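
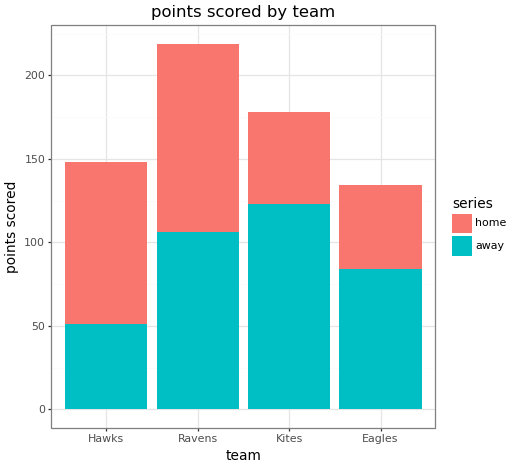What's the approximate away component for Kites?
≈ 120

away top ≈ 120, bottom ≈ 0; segment ≈ 120.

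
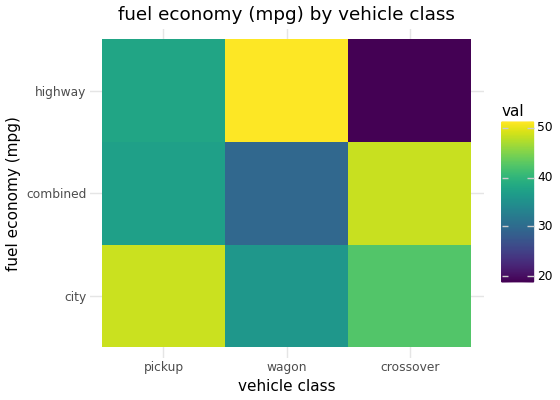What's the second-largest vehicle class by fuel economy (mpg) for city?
crossover

Top 3 for city: pickup ≈ 50, crossover ≈ 40, wagon ≈ 35.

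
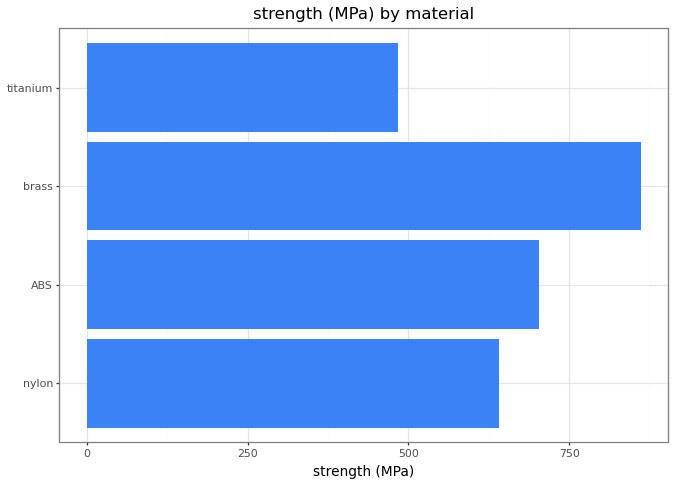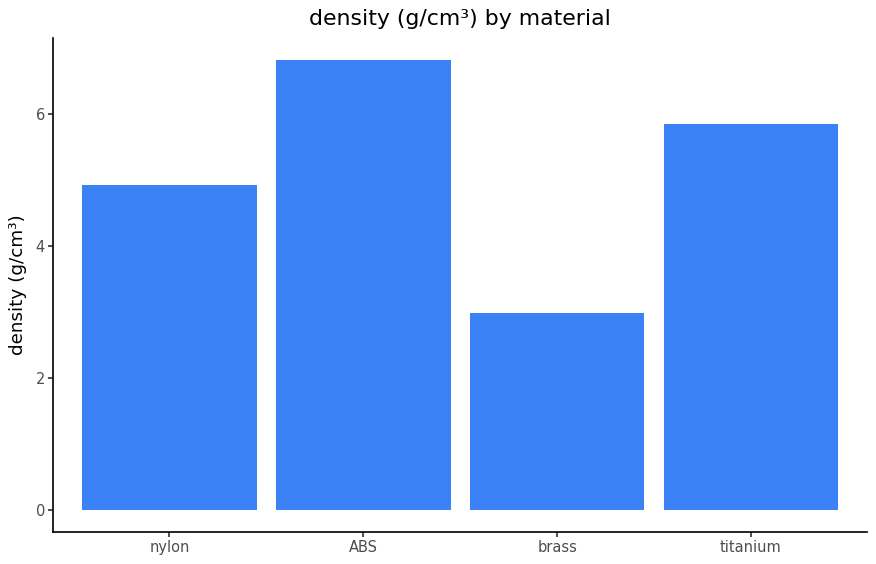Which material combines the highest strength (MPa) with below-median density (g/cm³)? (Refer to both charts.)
Chart 2 median density (g/cm³) ≈ 5; below-median materials: nylon, brass. Among those, brass has the highest strength (MPa) (≈ 900).

brass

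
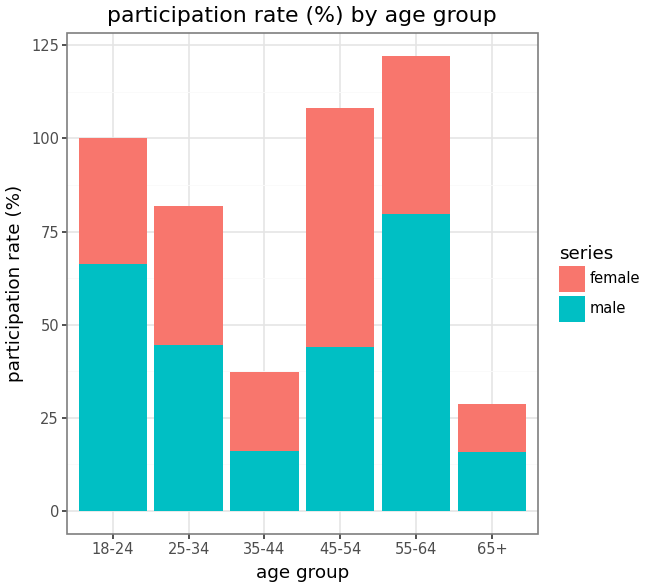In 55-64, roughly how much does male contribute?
male top ≈ 80, bottom ≈ 0; segment ≈ 80.

≈ 80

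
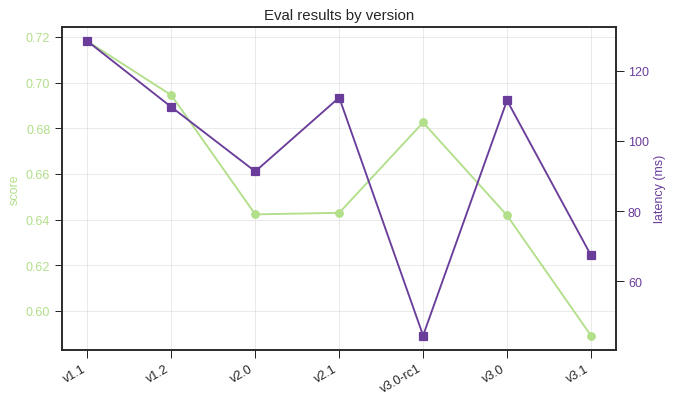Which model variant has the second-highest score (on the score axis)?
v1.2

Top 3 (on the score axis): v1.1 ≈ 0.72, v1.2 ≈ 0.70, v3.0-rc1 ≈ 0.68.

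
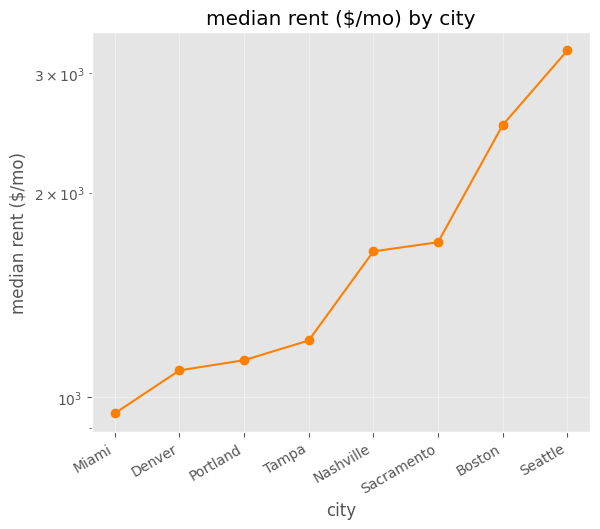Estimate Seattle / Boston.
Seattle ≈ 3200, Boston ≈ 2600; 3200/2600 ≈ 1.23.

≈ 1.23×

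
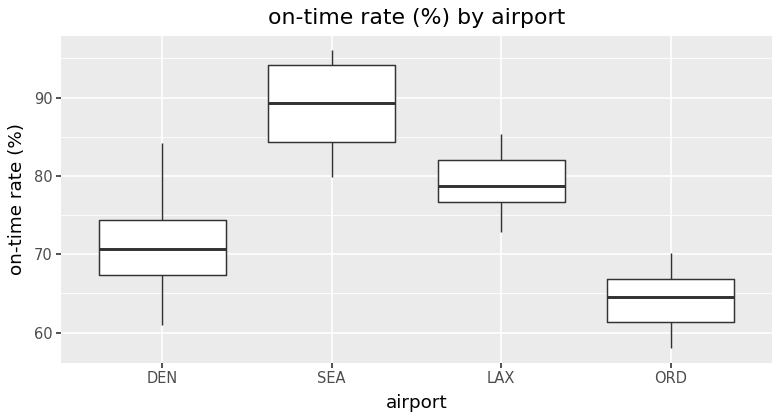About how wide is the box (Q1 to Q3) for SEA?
≈ 10

Q3 ≈ 95, Q1 ≈ 85; IQR ≈ 10.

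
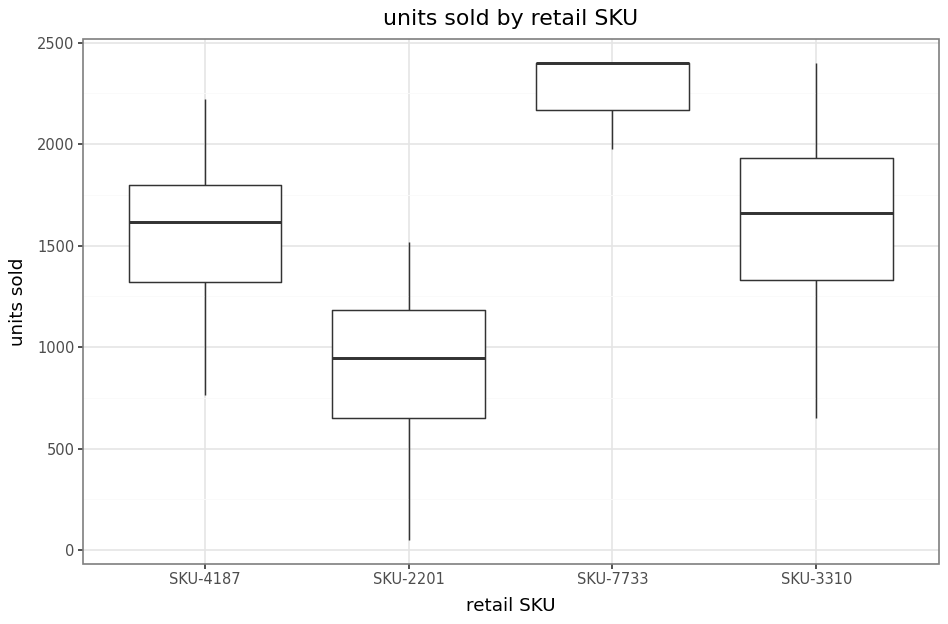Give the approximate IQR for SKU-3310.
Q3 ≈ 2000, Q1 ≈ 1400; IQR ≈ 600.

≈ 600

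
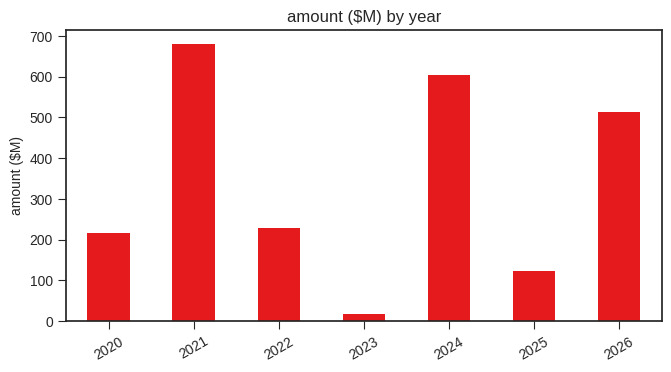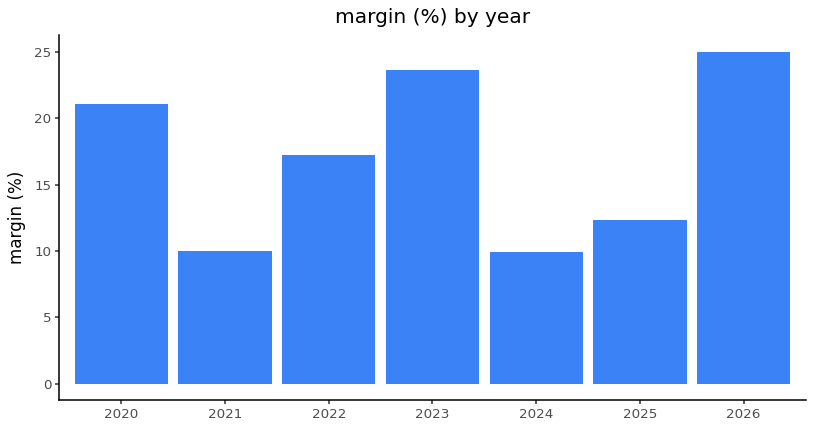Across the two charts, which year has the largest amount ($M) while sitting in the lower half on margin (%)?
2021

Chart 2 median margin (%) ≈ 15; below-median years: 2021, 2024, 2025. Among those, 2021 has the highest amount ($M) (≈ 700).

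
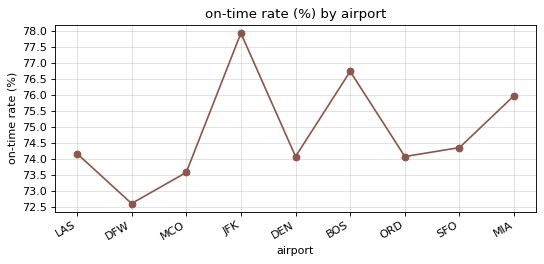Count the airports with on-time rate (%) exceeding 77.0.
1

Above 77.0: JFK.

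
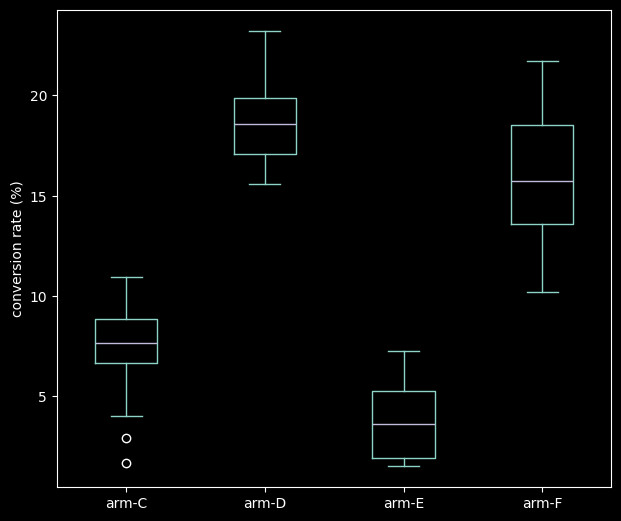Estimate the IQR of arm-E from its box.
Q3 ≈ 6, Q1 ≈ 2; IQR ≈ 4.

≈ 4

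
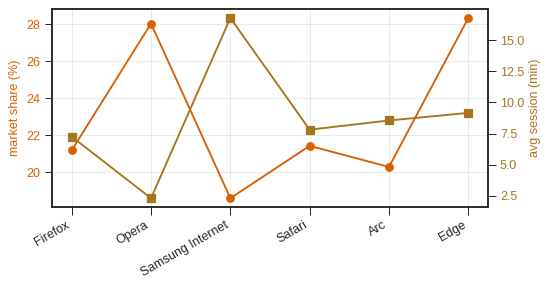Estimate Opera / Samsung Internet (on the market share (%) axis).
≈ 1.47×

Opera ≈ 28, Samsung Internet ≈ 19; 28/19 ≈ 1.47.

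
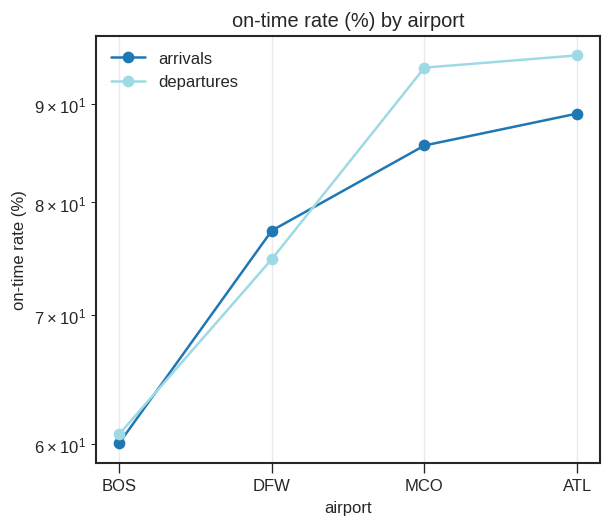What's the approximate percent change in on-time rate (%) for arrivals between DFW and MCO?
DFW ≈ 75, MCO ≈ 85; (85 − 75) / 75 ≈ +13.3%.

≈ +13.3%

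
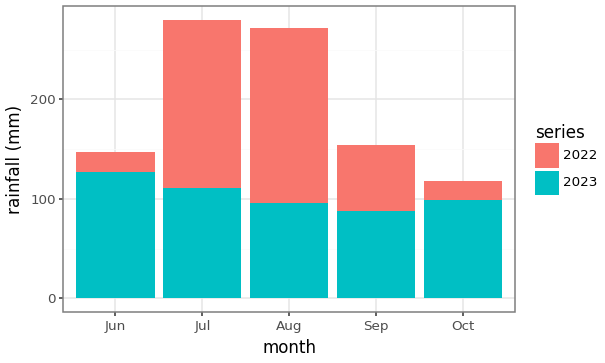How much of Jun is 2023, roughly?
≈ 125

2023 top ≈ 125, bottom ≈ 0; segment ≈ 125.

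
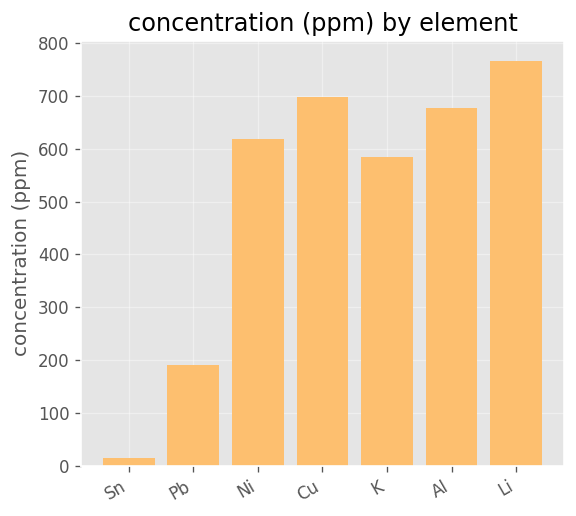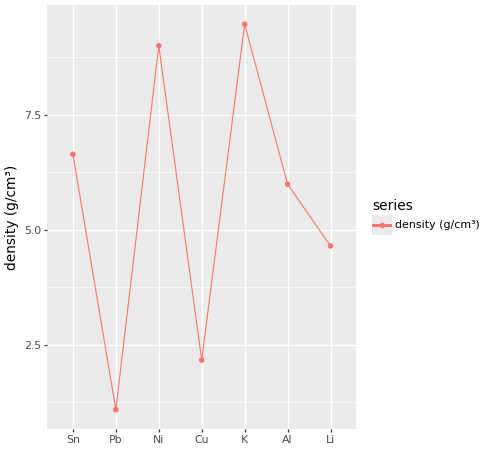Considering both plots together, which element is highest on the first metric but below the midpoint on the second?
Chart 2 median density (g/cm³) ≈ 6; below-median elements: Pb, Cu, Li. Among those, Li has the highest concentration (ppm) (≈ 800).

Li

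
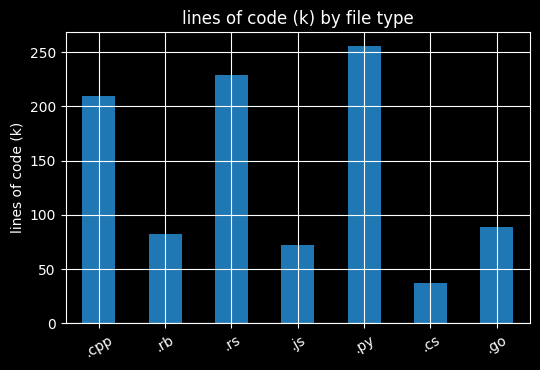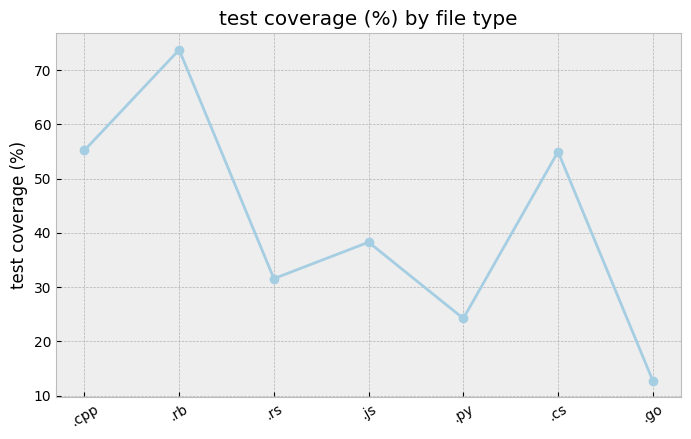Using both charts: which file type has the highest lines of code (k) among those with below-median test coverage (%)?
Chart 2 median test coverage (%) ≈ 40; below-median file types: .rs, .py, .go. Among those, .py has the highest lines of code (k) (≈ 250).

.py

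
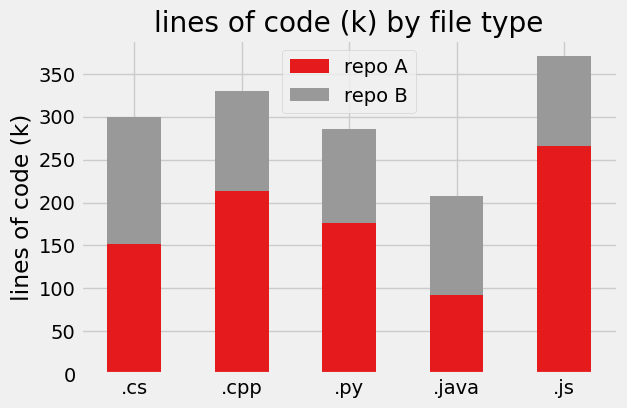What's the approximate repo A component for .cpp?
repo A top ≈ 200, bottom ≈ 0; segment ≈ 200.

≈ 200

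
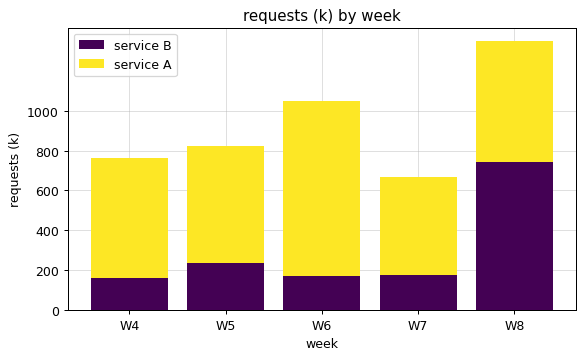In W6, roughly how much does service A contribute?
service A top ≈ 1000, bottom ≈ 200; segment ≈ 800.

≈ 800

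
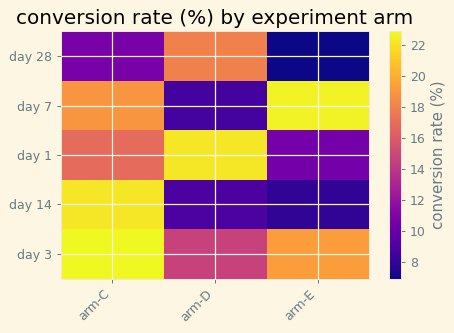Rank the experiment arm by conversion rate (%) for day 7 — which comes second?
arm-C

Top 3 for day 7: arm-E ≈ 22, arm-C ≈ 18, arm-D ≈ 8.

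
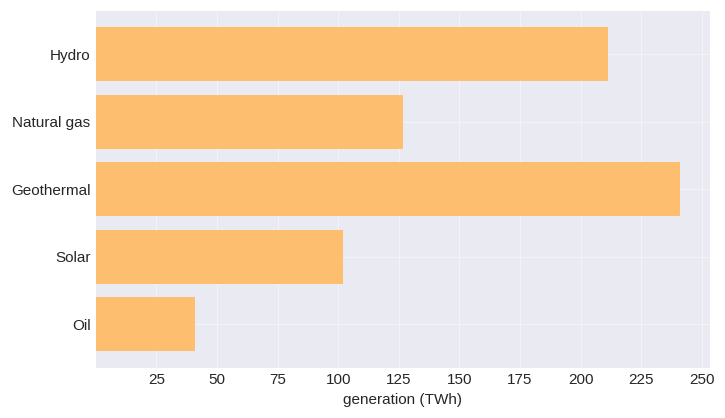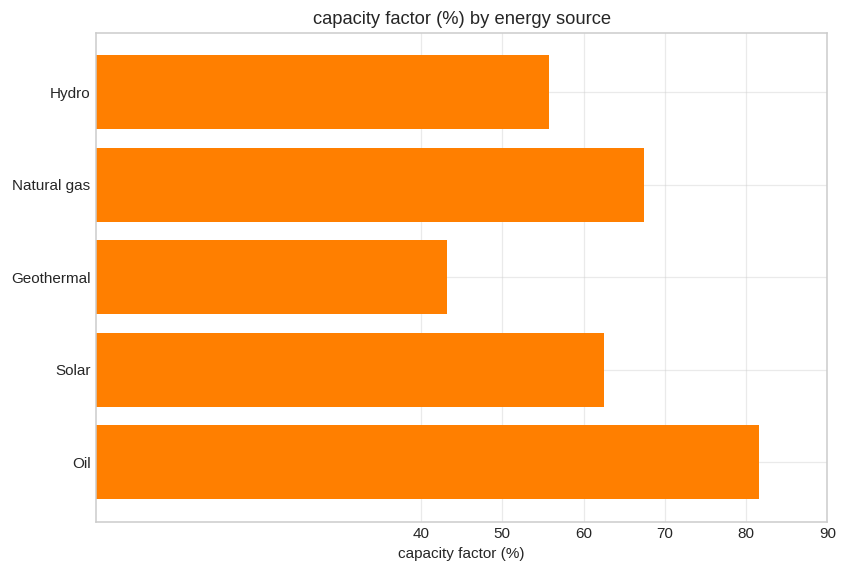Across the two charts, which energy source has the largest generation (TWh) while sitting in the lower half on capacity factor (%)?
Geothermal

Chart 2 median capacity factor (%) ≈ 60; below-median energy sources: Hydro, Geothermal. Among those, Geothermal has the highest generation (TWh) (≈ 250).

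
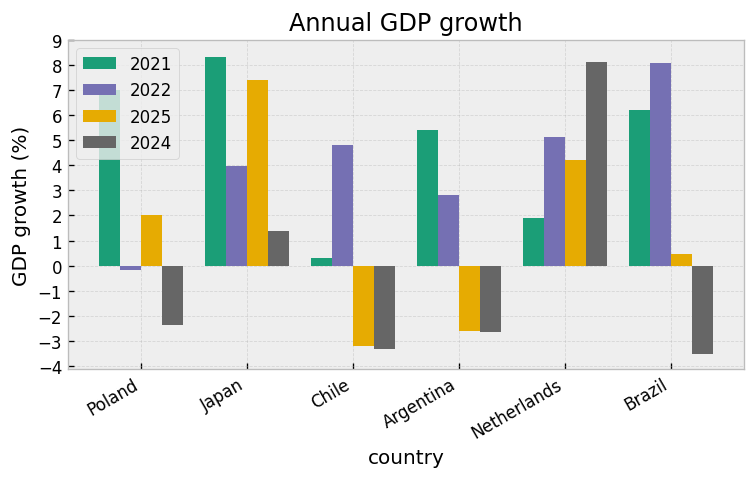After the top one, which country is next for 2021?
Top 3 for 2021: Japan ≈ 8, Poland ≈ 7, Brazil ≈ 6.

Poland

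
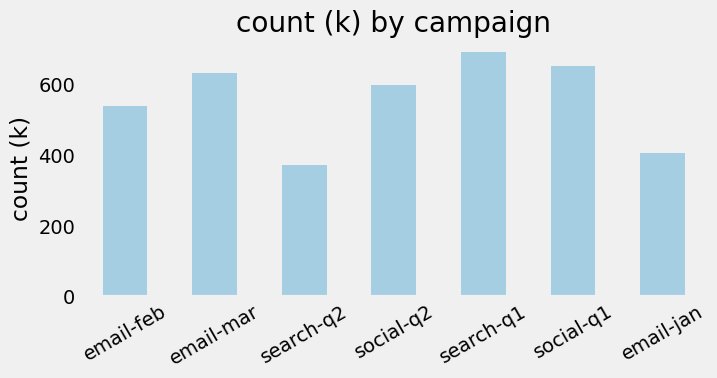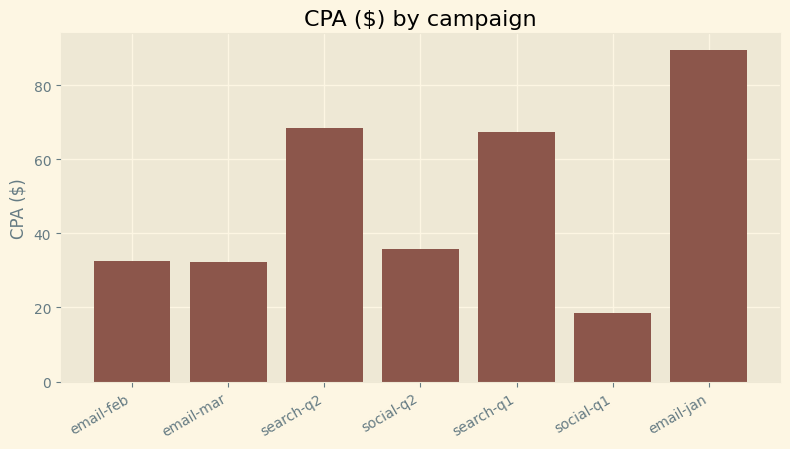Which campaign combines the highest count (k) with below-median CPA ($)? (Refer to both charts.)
Chart 2 median CPA ($) ≈ 40; below-median campaigns: email-feb, email-mar, social-q1. Among those, social-q1 has the highest count (k) (≈ 700).

social-q1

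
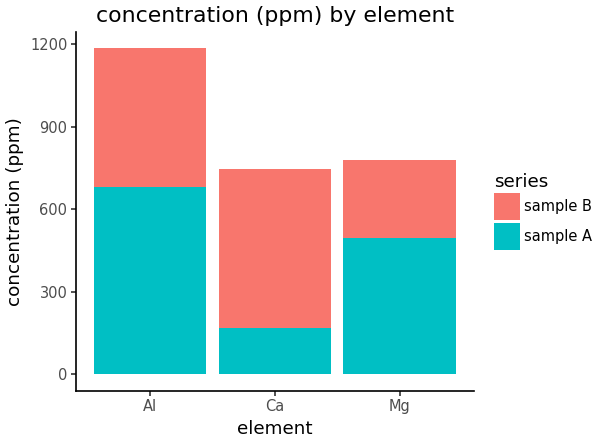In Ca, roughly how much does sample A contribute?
≈ 200

sample A top ≈ 200, bottom ≈ 0; segment ≈ 200.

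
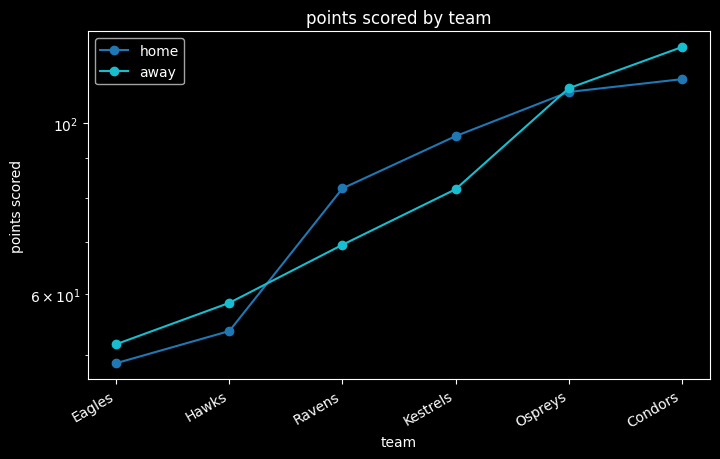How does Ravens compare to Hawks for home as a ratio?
Ravens ≈ 80, Hawks ≈ 50; 80/50 ≈ 1.6.

≈ 1.6×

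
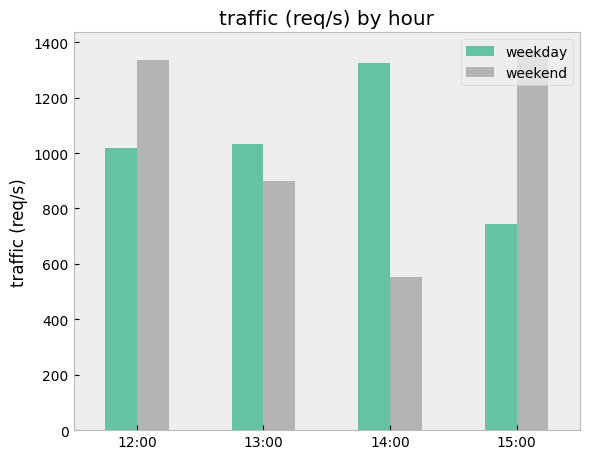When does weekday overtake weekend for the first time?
12:00: weekday ≈ 1000 vs weekend ≈ 1400 (not yet); 13:00: weekday ≈ 1000 vs weekend ≈ 800 (first crossover).

13:00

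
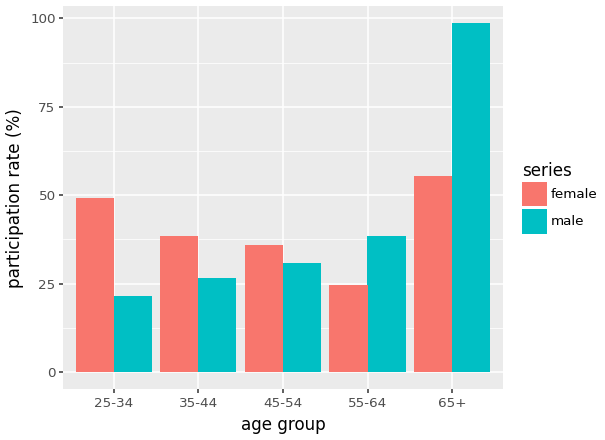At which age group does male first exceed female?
45-54: male ≈ 30 vs female ≈ 40 (not yet); 55-64: male ≈ 40 vs female ≈ 20 (first crossover).

55-64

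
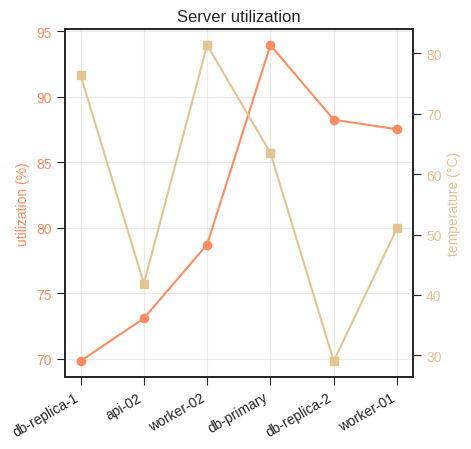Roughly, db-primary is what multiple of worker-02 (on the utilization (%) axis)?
db-primary ≈ 95, worker-02 ≈ 80; 95/80 ≈ 1.19.

≈ 1.19×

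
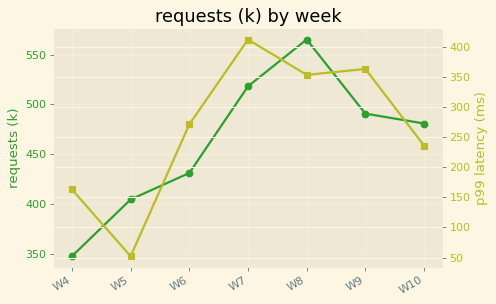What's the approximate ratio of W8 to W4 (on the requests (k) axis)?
≈ 1.65×

W8 ≈ 560, W4 ≈ 340; 560/340 ≈ 1.65.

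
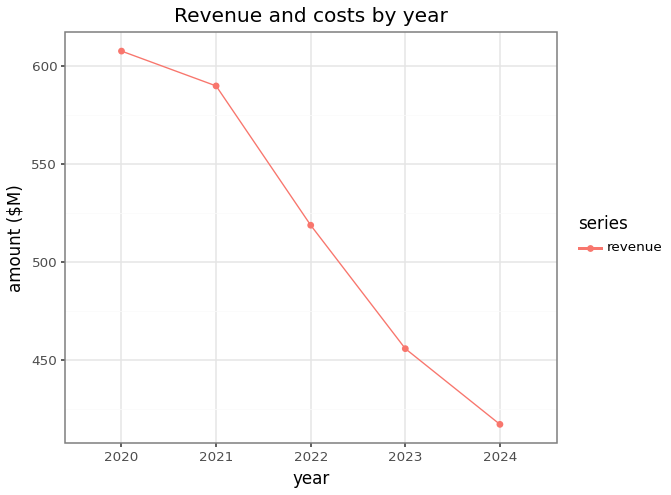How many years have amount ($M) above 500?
Above 500: 2020, 2021, 2022.

3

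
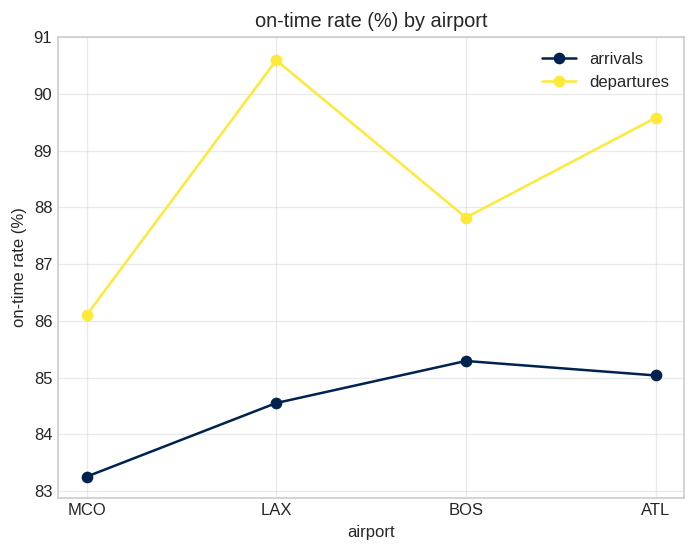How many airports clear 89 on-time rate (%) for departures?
Above 89: LAX, ATL.

2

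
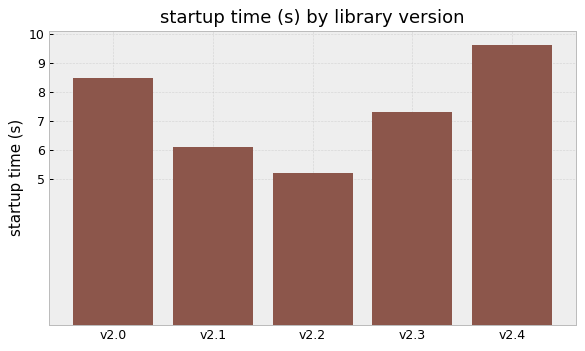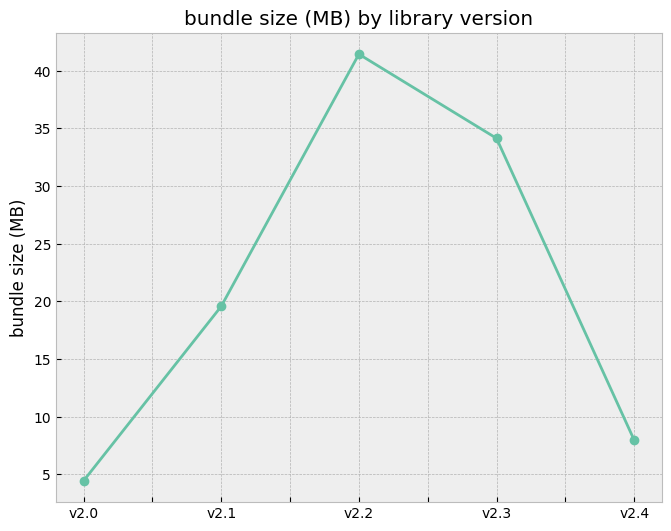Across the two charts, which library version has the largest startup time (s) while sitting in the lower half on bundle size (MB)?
Chart 2 median bundle size (MB) ≈ 20; below-median library versions: v2.0, v2.4. Among those, v2.4 has the highest startup time (s) (≈ 10).

v2.4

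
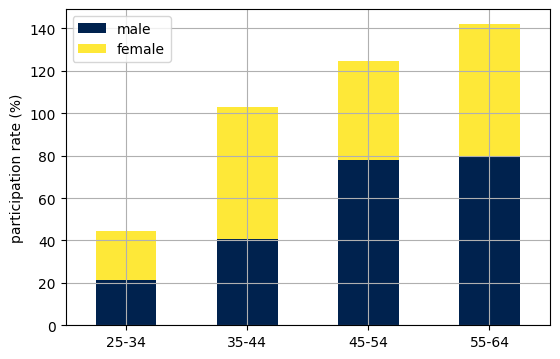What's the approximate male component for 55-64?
≈ 80

male top ≈ 80, bottom ≈ 0; segment ≈ 80.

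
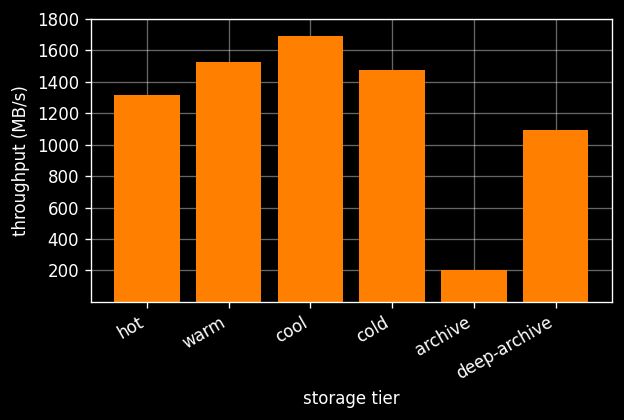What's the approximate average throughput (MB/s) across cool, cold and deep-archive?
≈ 1333

(1600 + 1400 + 1000) / 3 ≈ 1333.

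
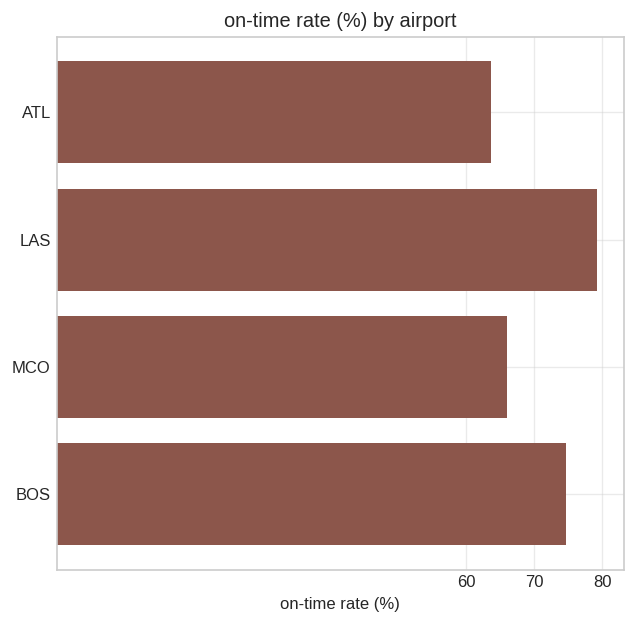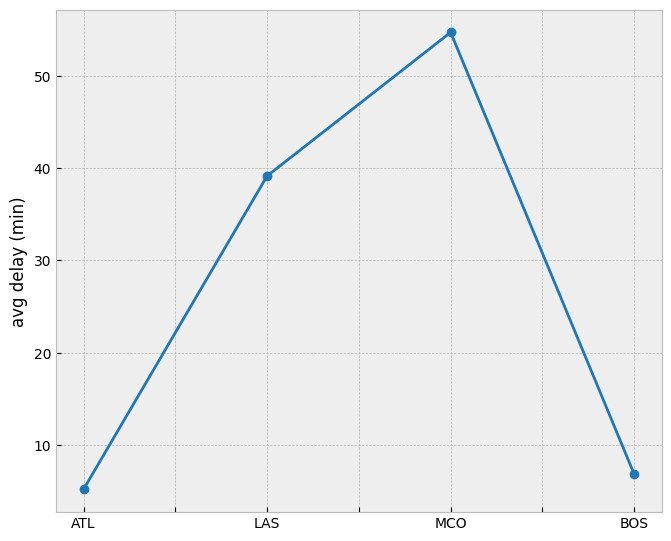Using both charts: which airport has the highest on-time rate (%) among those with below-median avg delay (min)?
BOS

Chart 2 median avg delay (min) ≈ 20; below-median airports: ATL, BOS. Among those, BOS has the highest on-time rate (%) (≈ 70).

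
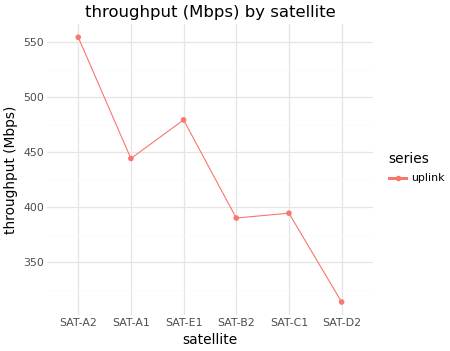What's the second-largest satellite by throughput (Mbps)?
Top 3: SAT-A2 ≈ 550, SAT-E1 ≈ 475, SAT-A1 ≈ 450.

SAT-E1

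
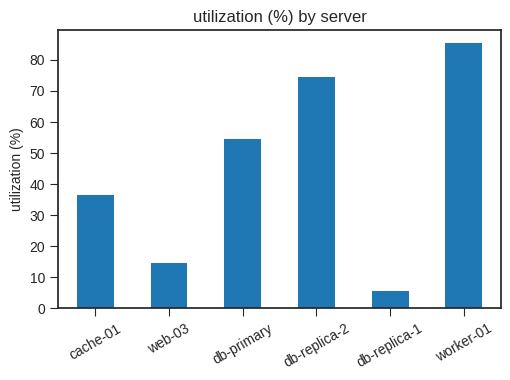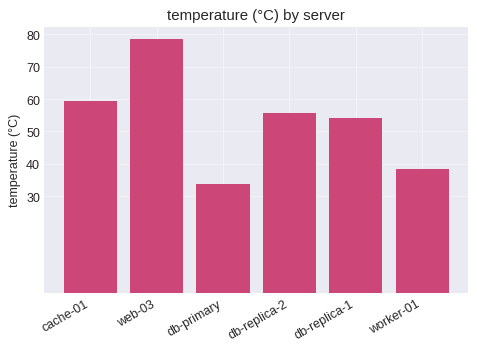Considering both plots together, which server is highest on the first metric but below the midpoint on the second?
Chart 2 median temperature (°C) ≈ 50; below-median servers: db-primary, db-replica-1, worker-01. Among those, worker-01 has the highest utilization (%) (≈ 90).

worker-01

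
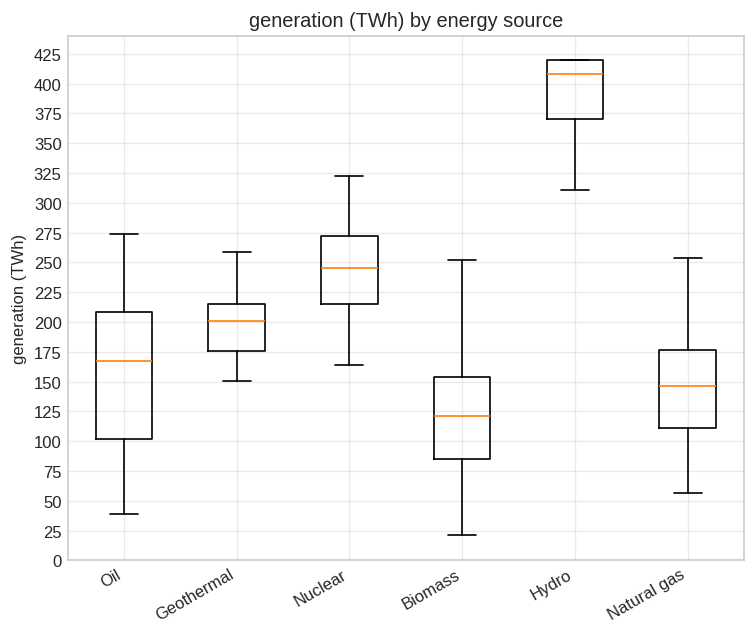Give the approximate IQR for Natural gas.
Q3 ≈ 175, Q1 ≈ 100; IQR ≈ 75.

≈ 75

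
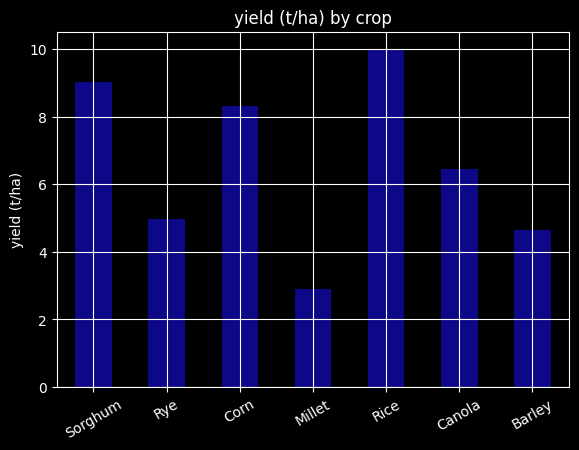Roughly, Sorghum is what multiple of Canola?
Sorghum ≈ 9, Canola ≈ 6; 9/6 ≈ 1.5.

≈ 1.5×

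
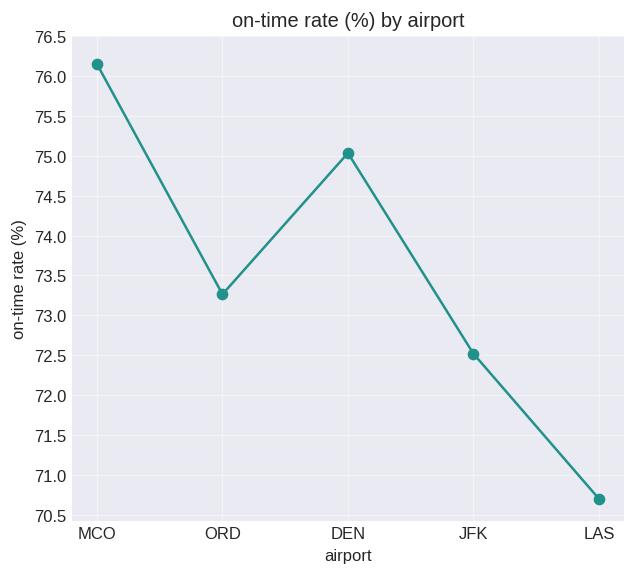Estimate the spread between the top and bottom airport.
Max MCO ≈ 76.0, min LAS ≈ 70.5; range ≈ 5.5.

≈ 5.5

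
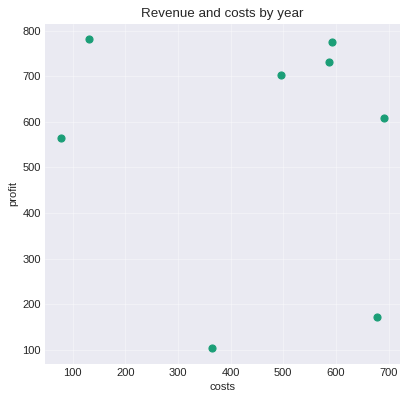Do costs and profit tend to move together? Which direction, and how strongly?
Points are roughly uncorrelated; weak (|r| ≈ 0.1).

no clear correlation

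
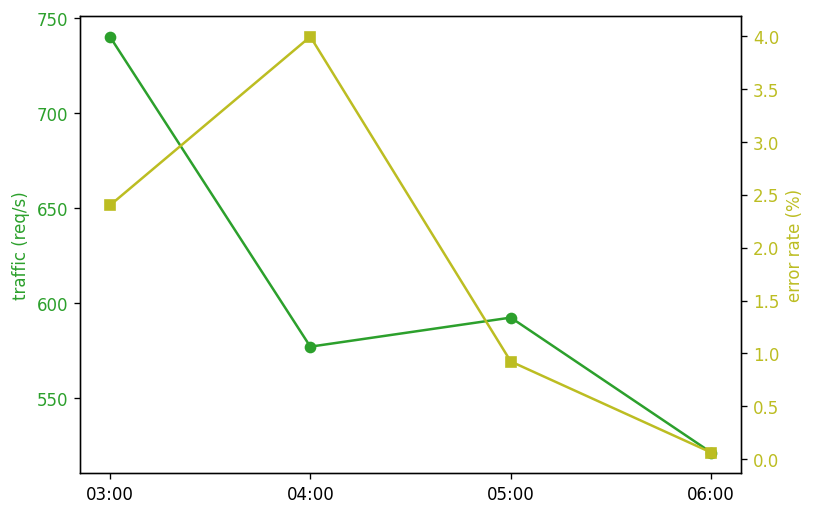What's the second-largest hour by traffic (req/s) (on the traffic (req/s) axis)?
05:00

Top 3 (on the traffic (req/s) axis): 03:00 ≈ 740, 05:00 ≈ 600, 04:00 ≈ 580.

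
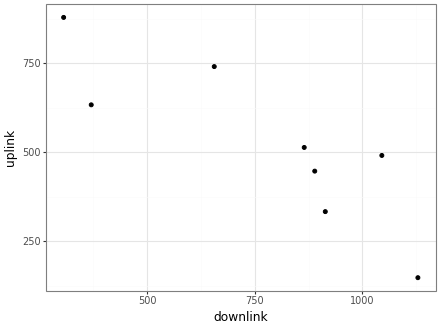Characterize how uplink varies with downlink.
negative, strong

Points are negatively correlated; strong (|r| ≈ 0.9).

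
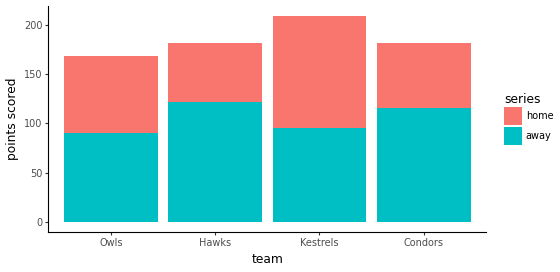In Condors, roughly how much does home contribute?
home top ≈ 180, bottom ≈ 120; segment ≈ 60.

≈ 60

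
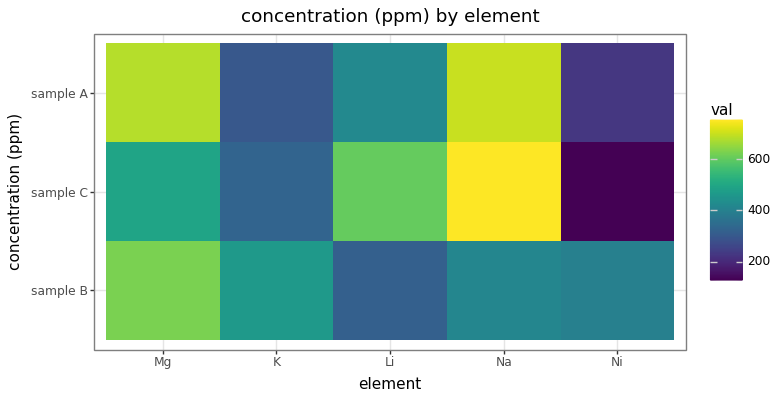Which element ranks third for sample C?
Mg

Top 4 for sample C: Na ≈ 800, Li ≈ 600, Mg ≈ 500, K ≈ 300.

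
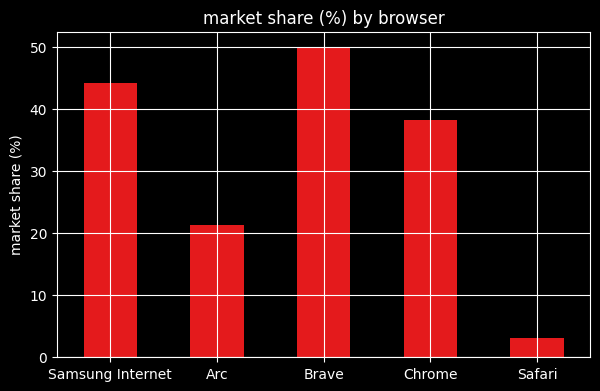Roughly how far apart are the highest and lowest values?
Max Brave ≈ 50, min Safari ≈ 5; range ≈ 45.

≈ 45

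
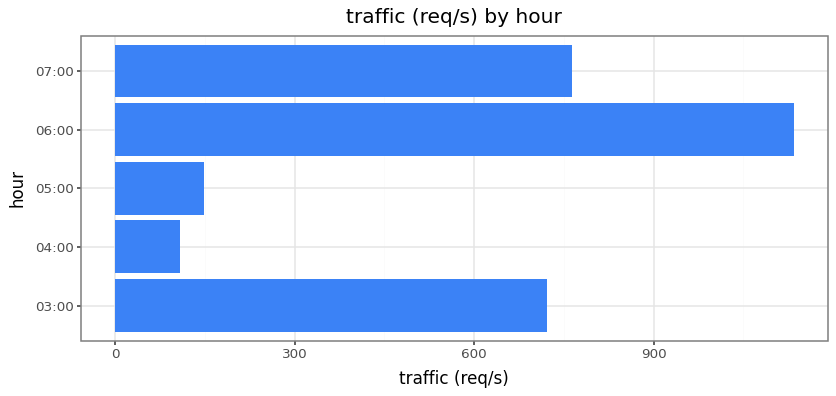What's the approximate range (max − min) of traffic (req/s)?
≈ 1000

Max 06:00 ≈ 1100, min 04:00 ≈ 100; range ≈ 1000.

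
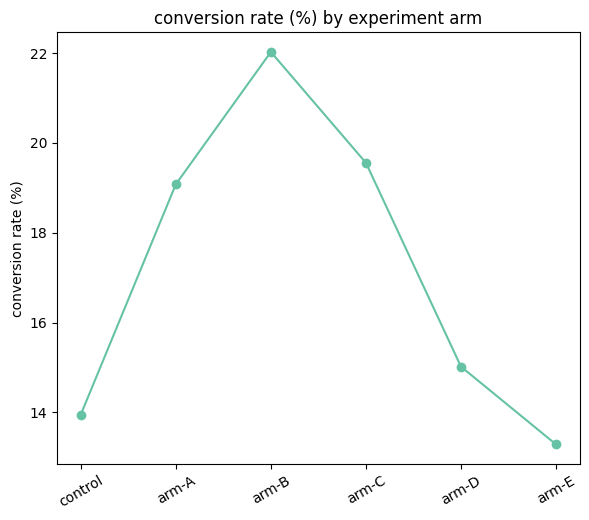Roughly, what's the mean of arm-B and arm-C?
≈ 21

(22 + 20) / 2 ≈ 21.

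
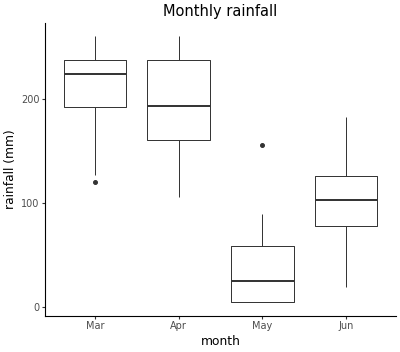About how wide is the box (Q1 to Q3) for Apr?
Q3 ≈ 240, Q1 ≈ 160; IQR ≈ 80.

≈ 80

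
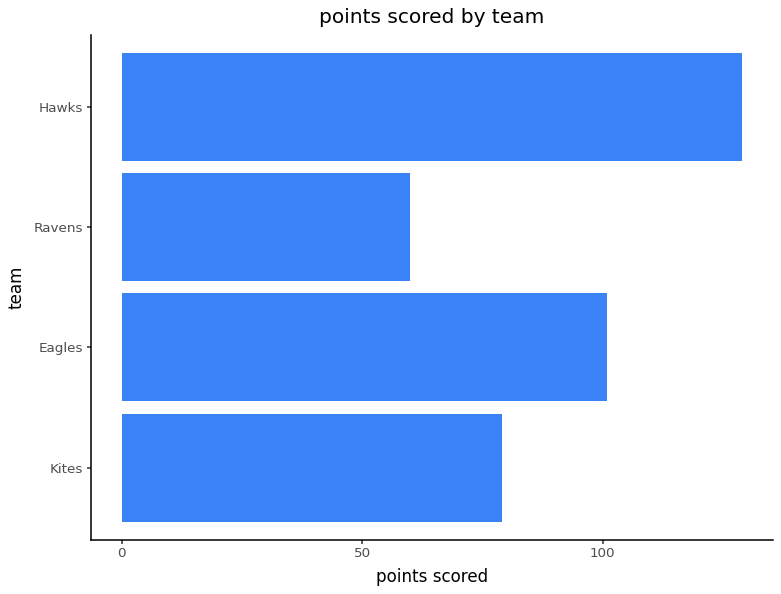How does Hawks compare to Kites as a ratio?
Hawks ≈ 120, Kites ≈ 80; 120/80 ≈ 1.5.

≈ 1.5×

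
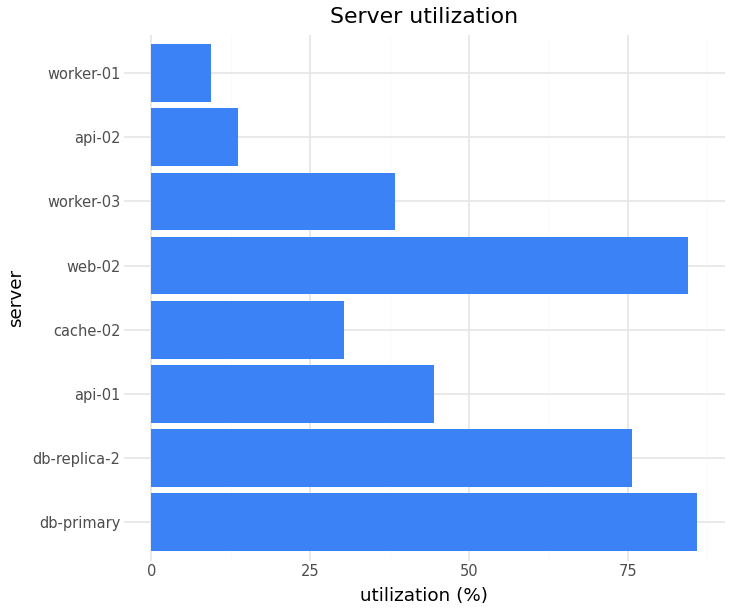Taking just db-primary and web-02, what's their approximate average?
≈ 85

(90 + 80) / 2 ≈ 85.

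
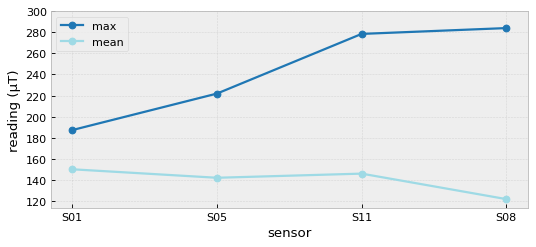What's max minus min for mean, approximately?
≈ 40

Max S01 ≈ 160, min S08 ≈ 120; range ≈ 40.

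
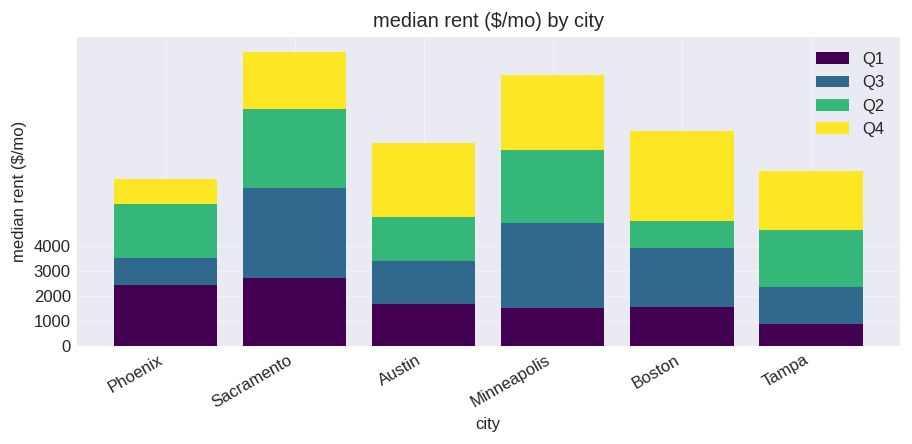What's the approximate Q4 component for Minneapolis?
Q4 top ≈ 11000, bottom ≈ 8000; segment ≈ 3000.

≈ 3000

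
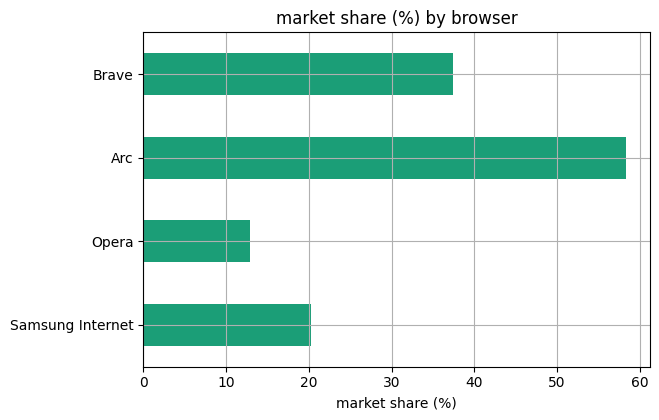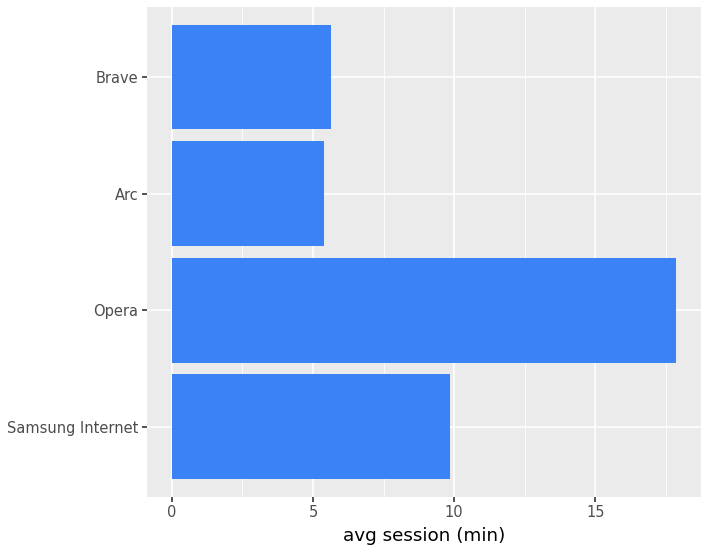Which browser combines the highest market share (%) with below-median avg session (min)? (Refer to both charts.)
Arc

Chart 2 median avg session (min) ≈ 8; below-median browsers: Arc, Brave. Among those, Arc has the highest market share (%) (≈ 60).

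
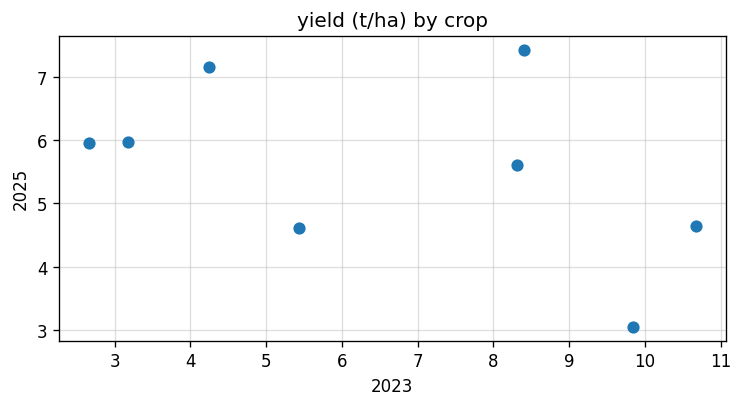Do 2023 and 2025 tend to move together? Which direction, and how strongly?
negative, moderate

Points are negatively correlated; moderate (|r| ≈ 0.5).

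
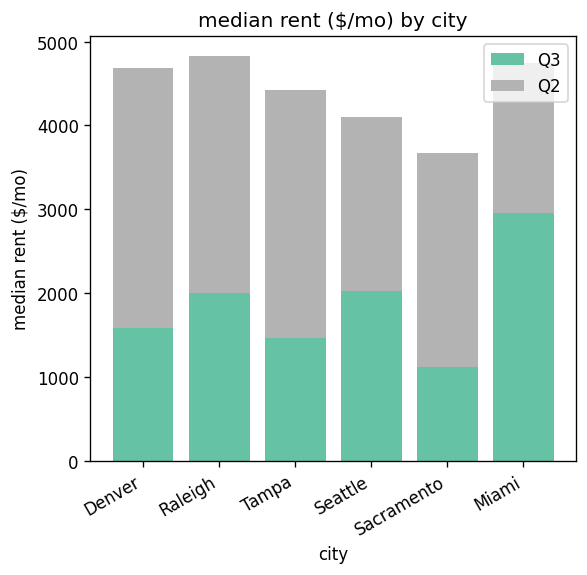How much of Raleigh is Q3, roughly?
Q3 top ≈ 2000, bottom ≈ 0; segment ≈ 2000.

≈ 2000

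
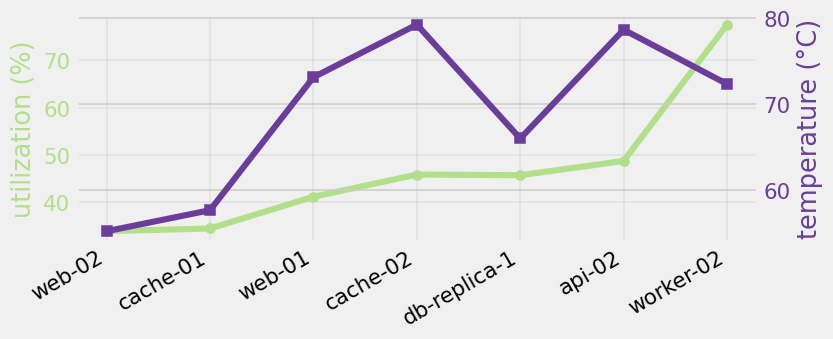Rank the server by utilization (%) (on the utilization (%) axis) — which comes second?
Top 3 (on the utilization (%) axis): worker-02 ≈ 80, api-02 ≈ 50, cache-02 ≈ 45.

api-02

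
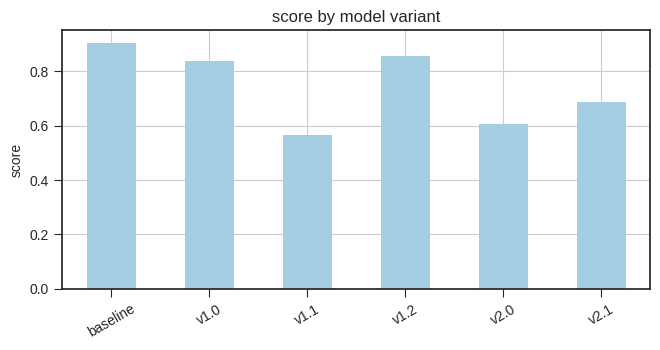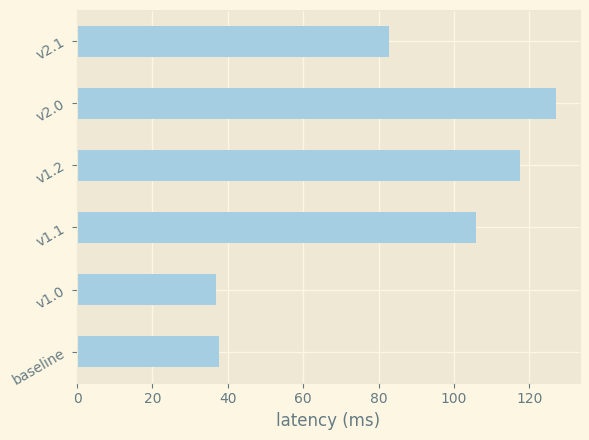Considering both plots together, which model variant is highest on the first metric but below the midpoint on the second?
Chart 2 median latency (ms) ≈ 100; below-median model variants: baseline, v1.0, v2.1. Among those, baseline has the highest score (≈ 0.9).

baseline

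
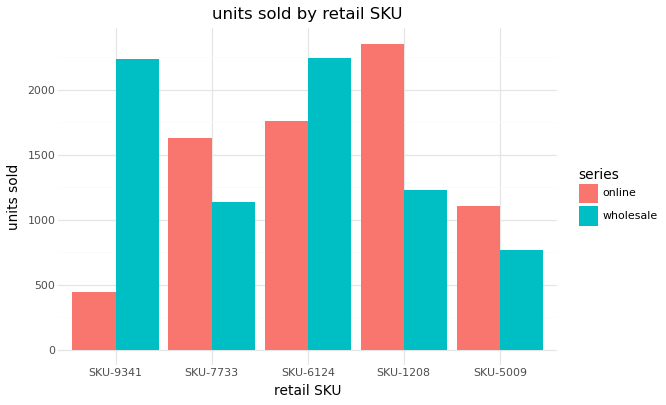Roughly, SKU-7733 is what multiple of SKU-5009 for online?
SKU-7733 ≈ 1600, SKU-5009 ≈ 1200; 1600/1200 ≈ 1.33.

≈ 1.33×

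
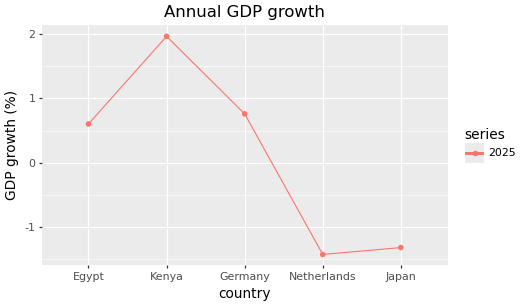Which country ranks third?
Egypt

Top 4: Kenya ≈ 2.0, Germany ≈ 1.0, Egypt ≈ 0.5, Japan ≈ -1.5.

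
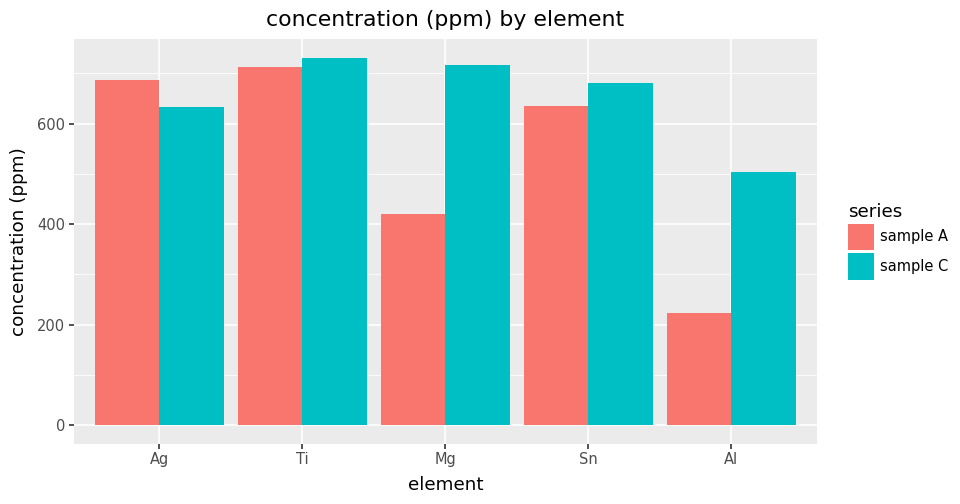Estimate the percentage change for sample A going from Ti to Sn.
Ti ≈ 700, Sn ≈ 600; (600 − 700) / 700 ≈ -14.3%.

≈ -14.3%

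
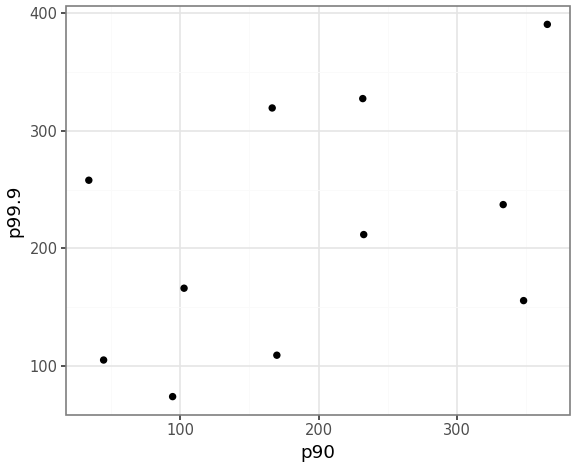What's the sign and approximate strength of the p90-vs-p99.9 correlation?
positive, moderate

Points are positively correlated; moderate (|r| ≈ 0.5).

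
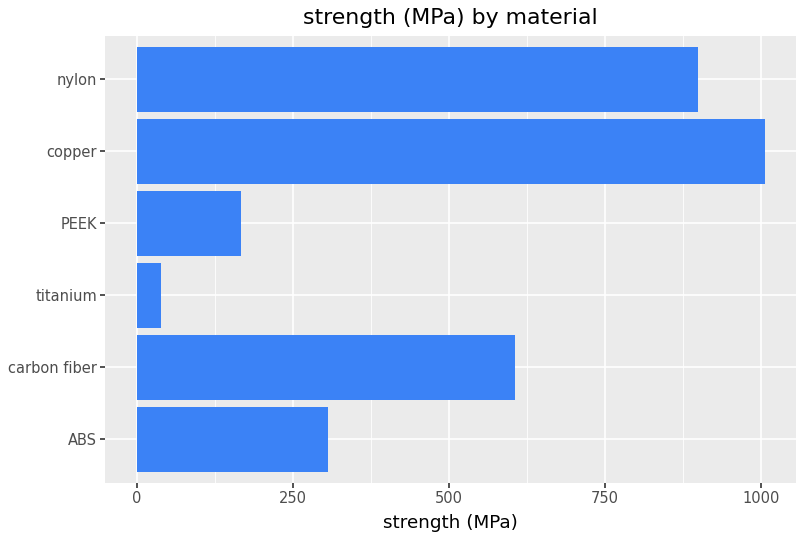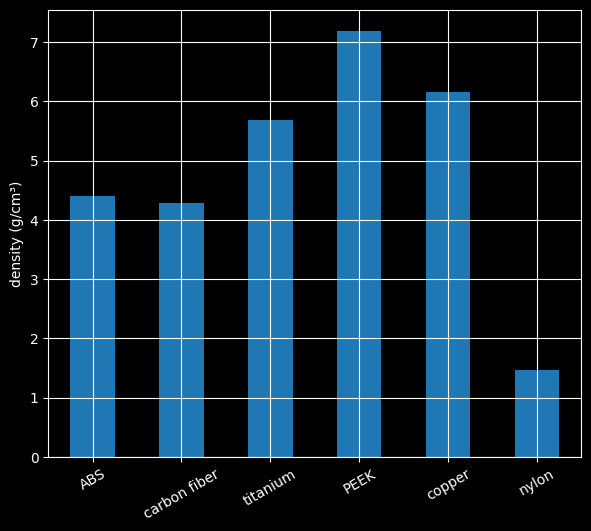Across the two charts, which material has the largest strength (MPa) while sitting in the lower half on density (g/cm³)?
nylon

Chart 2 median density (g/cm³) ≈ 5; below-median materials: ABS, carbon fiber, nylon. Among those, nylon has the highest strength (MPa) (≈ 900).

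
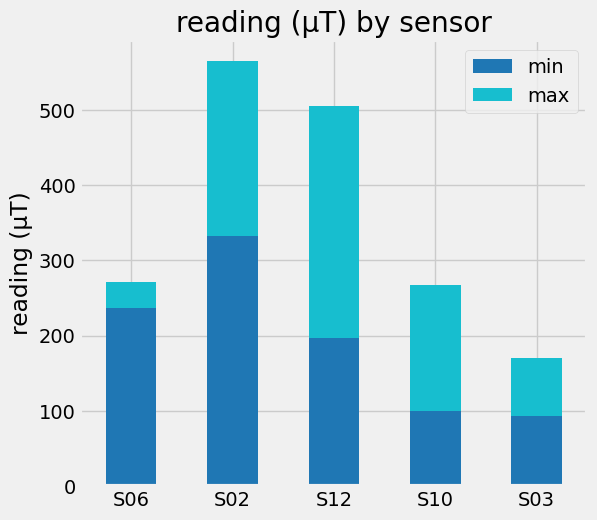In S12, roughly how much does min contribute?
≈ 200

min top ≈ 200, bottom ≈ 0; segment ≈ 200.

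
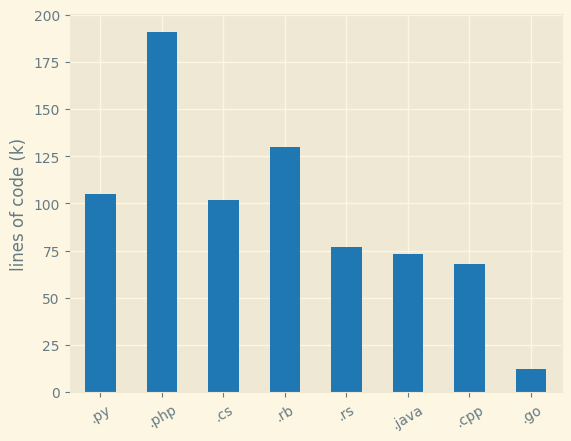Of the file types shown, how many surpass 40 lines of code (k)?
Above 40: .py, .php, .cs, .rb, .rs, .java, .cpp.

7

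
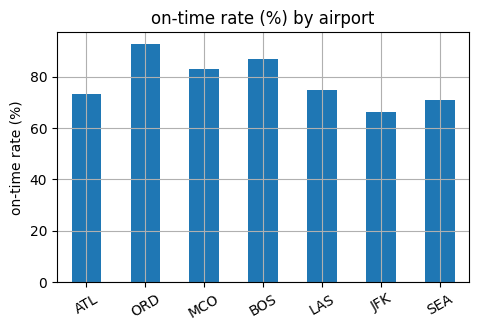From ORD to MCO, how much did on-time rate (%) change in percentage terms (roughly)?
≈ -11.1%

ORD ≈ 90, MCO ≈ 80; (80 − 90) / 90 ≈ -11.1%.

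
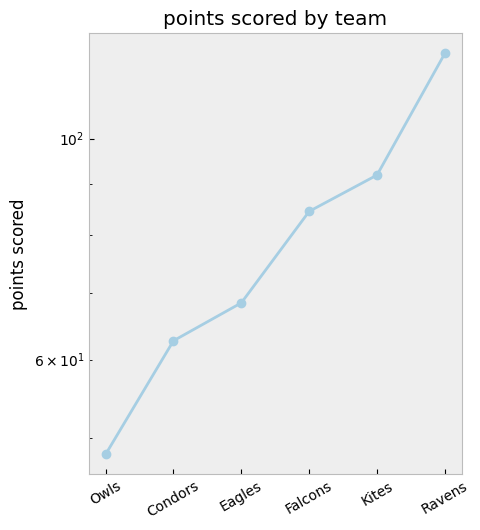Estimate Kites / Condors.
Kites ≈ 90, Condors ≈ 60; 90/60 ≈ 1.5.

≈ 1.5×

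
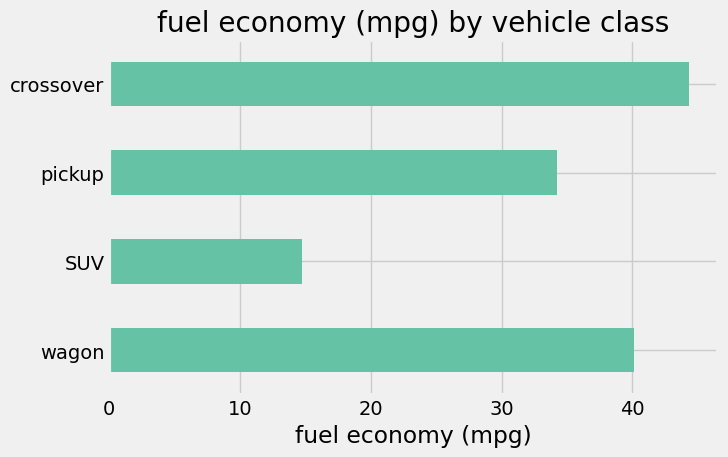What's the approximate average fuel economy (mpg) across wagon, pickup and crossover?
(40 + 35 + 45) / 3 ≈ 40.

≈ 40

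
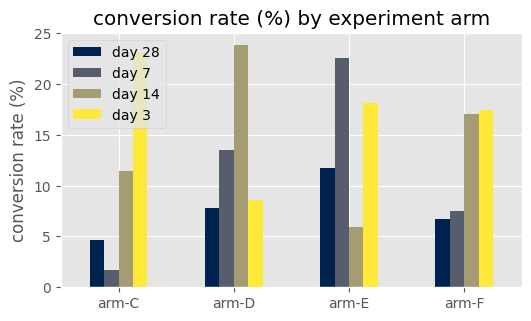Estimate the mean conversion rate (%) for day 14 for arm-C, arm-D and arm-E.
(12 + 24 + 6) / 3 ≈ 14.

≈ 14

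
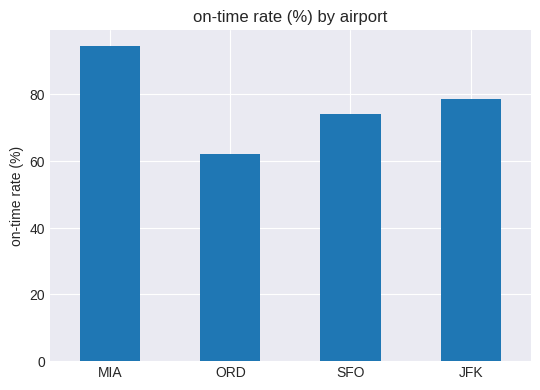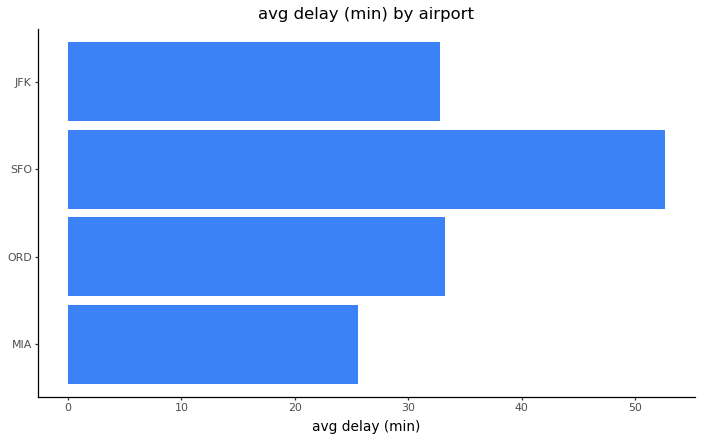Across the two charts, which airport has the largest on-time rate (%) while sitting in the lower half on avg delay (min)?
MIA

Chart 2 median avg delay (min) ≈ 35; below-median airports: MIA, JFK. Among those, MIA has the highest on-time rate (%) (≈ 90).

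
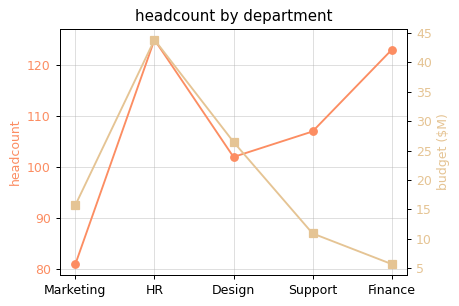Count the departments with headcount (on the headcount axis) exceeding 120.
2

Above 120: HR, Finance.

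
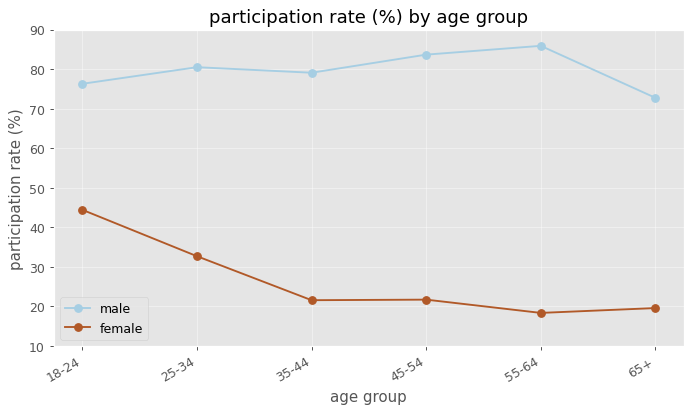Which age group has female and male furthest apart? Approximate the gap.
55-64, ≈ 70 %

55-64: female ≈ 20, male ≈ 90 → gap ≈ 70. Next-largest (45-54) is only ≈ 60.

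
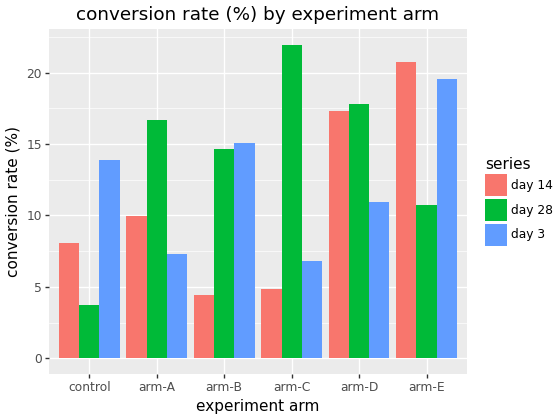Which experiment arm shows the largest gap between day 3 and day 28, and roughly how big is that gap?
arm-C, ≈ 16 %

arm-C: day 3 ≈ 6, day 28 ≈ 22 → gap ≈ 16. Next-largest (control) is only ≈ 10.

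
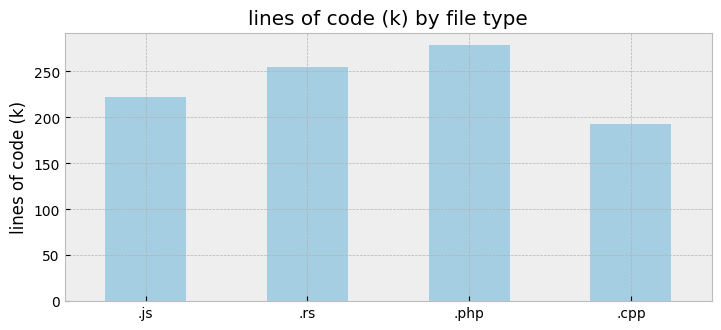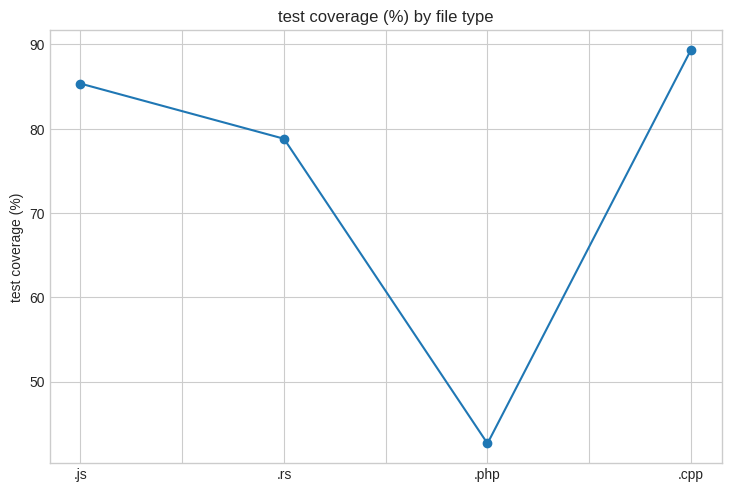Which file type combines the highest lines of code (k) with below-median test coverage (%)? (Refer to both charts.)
Chart 2 median test coverage (%) ≈ 80; below-median file types: .rs, .php. Among those, .php has the highest lines of code (k) (≈ 300).

.php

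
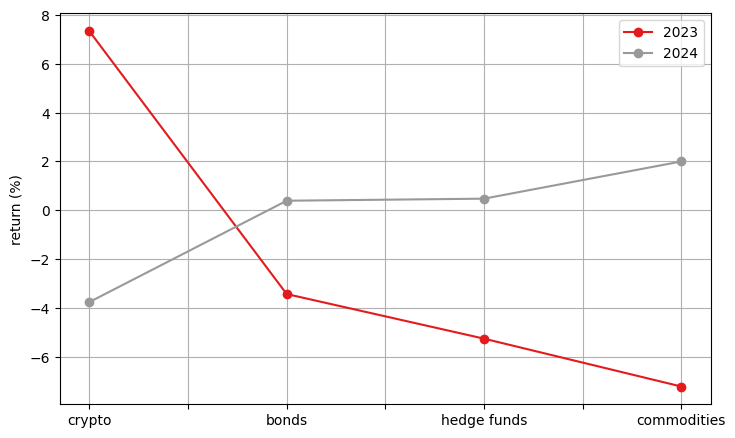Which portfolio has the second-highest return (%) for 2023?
Top 3 for 2023: crypto ≈ 8, bonds ≈ -4, hedge funds ≈ -6.

bonds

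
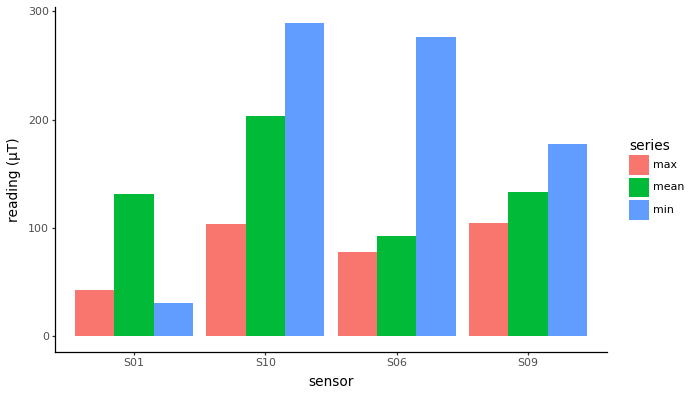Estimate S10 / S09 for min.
S10 ≈ 300, S09 ≈ 175; 300/175 ≈ 1.71.

≈ 1.71×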